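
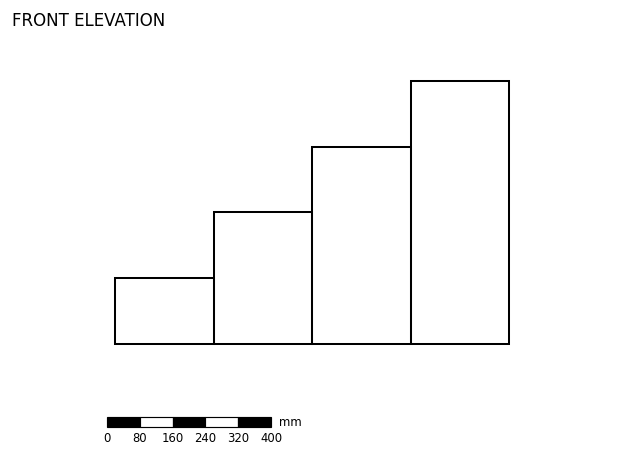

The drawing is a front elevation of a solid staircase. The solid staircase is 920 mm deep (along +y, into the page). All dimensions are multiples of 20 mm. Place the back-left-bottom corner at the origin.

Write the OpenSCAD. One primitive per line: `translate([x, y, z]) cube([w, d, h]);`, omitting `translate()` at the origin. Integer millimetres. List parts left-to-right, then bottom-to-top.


cube([240, 920, 160]);
translate([240, 0, 0]) cube([240, 920, 320]);
translate([480, 0, 0]) cube([240, 920, 480]);
translate([720, 0, 0]) cube([240, 920, 640]);


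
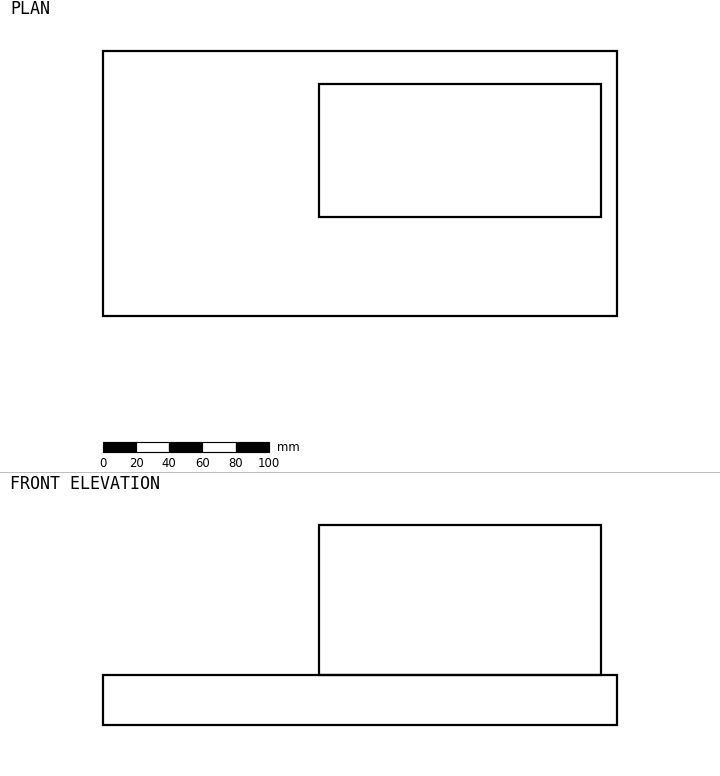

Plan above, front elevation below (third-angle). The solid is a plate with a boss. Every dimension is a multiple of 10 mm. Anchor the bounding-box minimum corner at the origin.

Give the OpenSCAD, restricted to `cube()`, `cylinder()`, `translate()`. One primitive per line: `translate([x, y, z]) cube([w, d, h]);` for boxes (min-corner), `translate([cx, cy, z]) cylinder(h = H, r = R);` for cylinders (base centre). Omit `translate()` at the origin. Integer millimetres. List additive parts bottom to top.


cube([310, 160, 30]);
translate([130, 60, 30]) cube([170, 80, 90]);


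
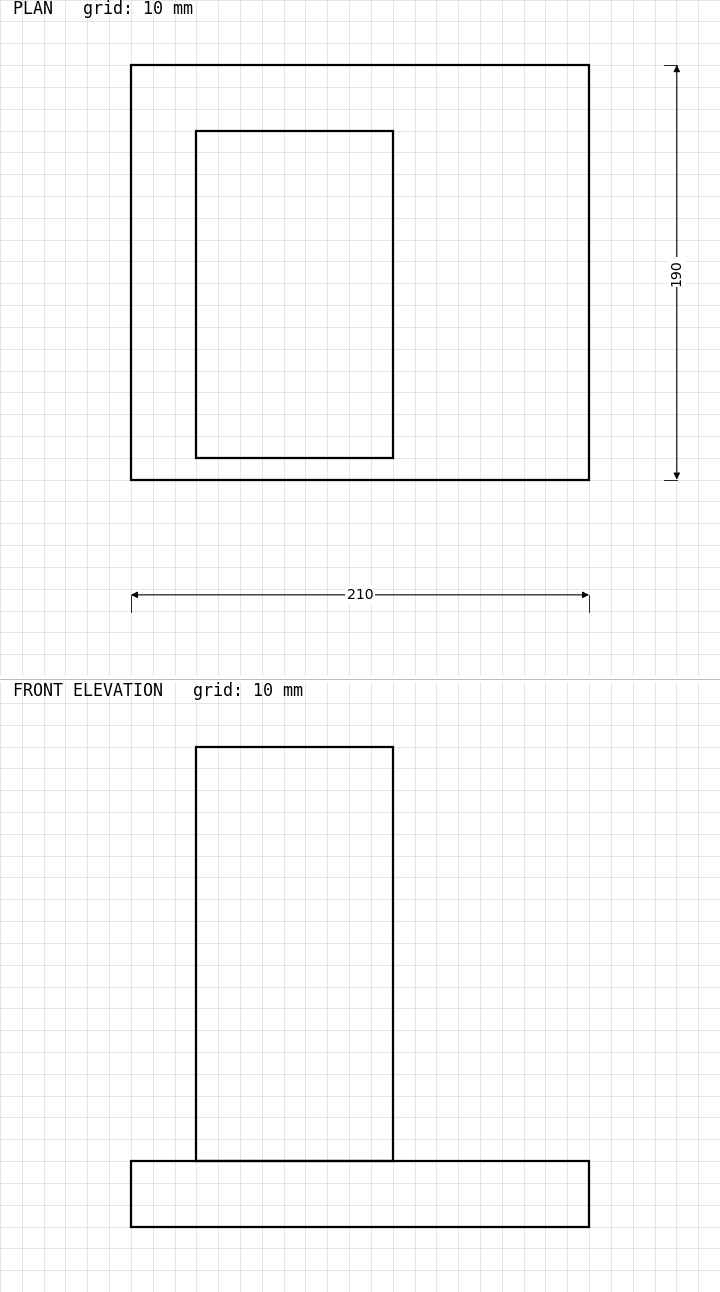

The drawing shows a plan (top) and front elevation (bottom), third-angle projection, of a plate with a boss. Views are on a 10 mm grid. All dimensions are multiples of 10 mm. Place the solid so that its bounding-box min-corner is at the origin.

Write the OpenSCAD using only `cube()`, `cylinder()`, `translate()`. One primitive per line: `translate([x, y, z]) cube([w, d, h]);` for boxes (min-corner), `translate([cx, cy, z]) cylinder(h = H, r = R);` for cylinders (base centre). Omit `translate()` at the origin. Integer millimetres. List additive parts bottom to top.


cube([210, 190, 30]);
translate([30, 10, 30]) cube([90, 150, 190]);


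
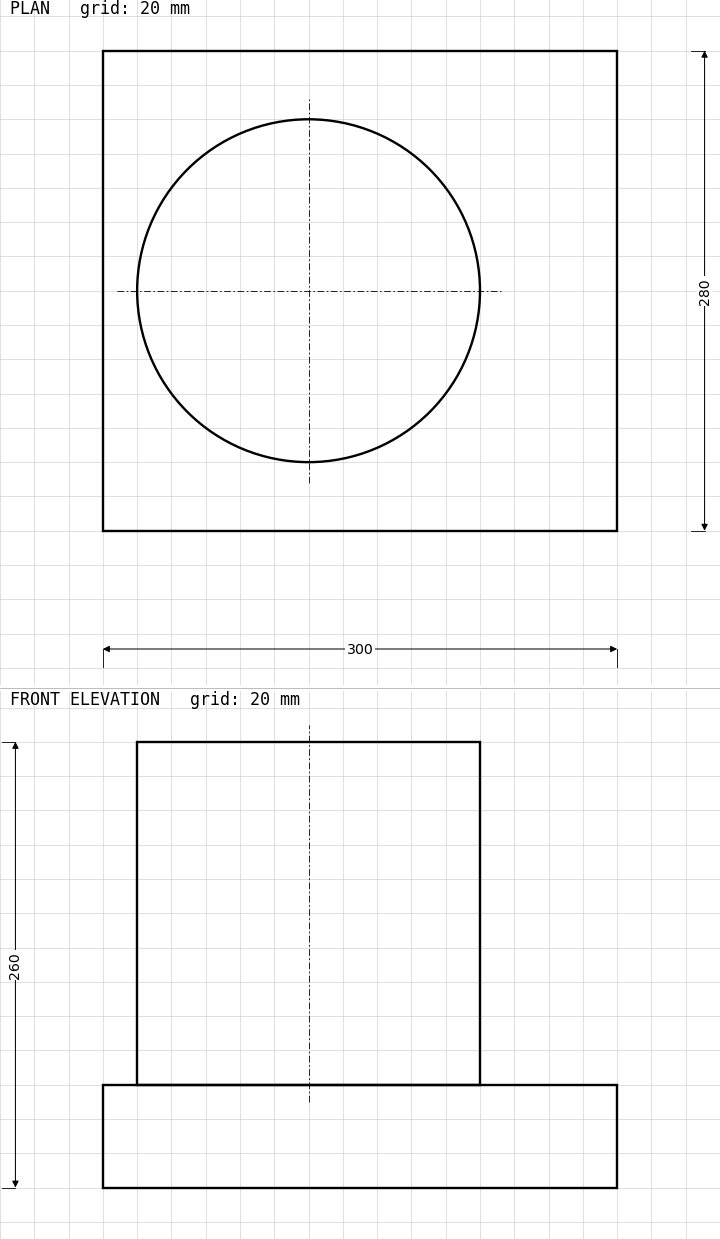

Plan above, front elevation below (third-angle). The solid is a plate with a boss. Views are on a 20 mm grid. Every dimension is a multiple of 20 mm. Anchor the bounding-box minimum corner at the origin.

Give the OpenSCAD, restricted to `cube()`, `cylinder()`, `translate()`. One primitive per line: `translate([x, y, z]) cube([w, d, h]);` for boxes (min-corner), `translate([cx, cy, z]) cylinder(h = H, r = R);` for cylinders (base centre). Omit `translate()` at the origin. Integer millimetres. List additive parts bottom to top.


cube([300, 280, 60]);
translate([120, 140, 60]) cylinder(h = 200, r = 100);


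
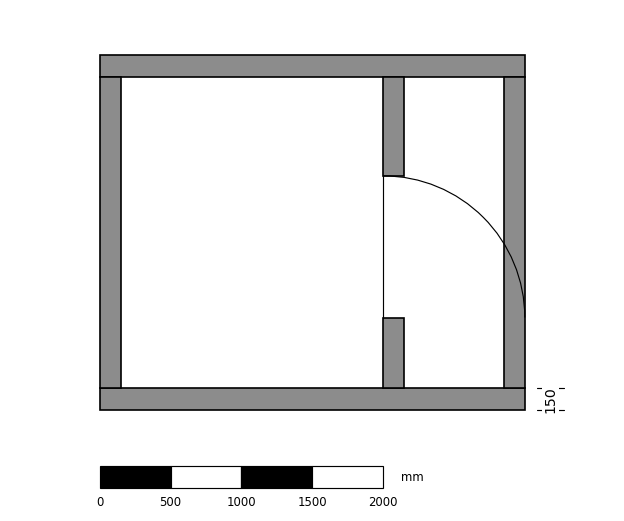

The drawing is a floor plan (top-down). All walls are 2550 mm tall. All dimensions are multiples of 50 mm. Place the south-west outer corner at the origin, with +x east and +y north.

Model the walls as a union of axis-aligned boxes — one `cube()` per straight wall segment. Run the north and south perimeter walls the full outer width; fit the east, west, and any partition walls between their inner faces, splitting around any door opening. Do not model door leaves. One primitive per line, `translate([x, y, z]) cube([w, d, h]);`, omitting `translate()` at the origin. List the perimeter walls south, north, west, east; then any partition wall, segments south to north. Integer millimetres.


cube([3000, 150, 2550]);
translate([0, 2350, 0]) cube([3000, 150, 2550]);
translate([0, 150, 0]) cube([150, 2200, 2550]);
translate([2850, 150, 0]) cube([150, 2200, 2550]);
translate([2000, 150, 0]) cube([150, 500, 2550]);
translate([2000, 1650, 0]) cube([150, 700, 2550]);


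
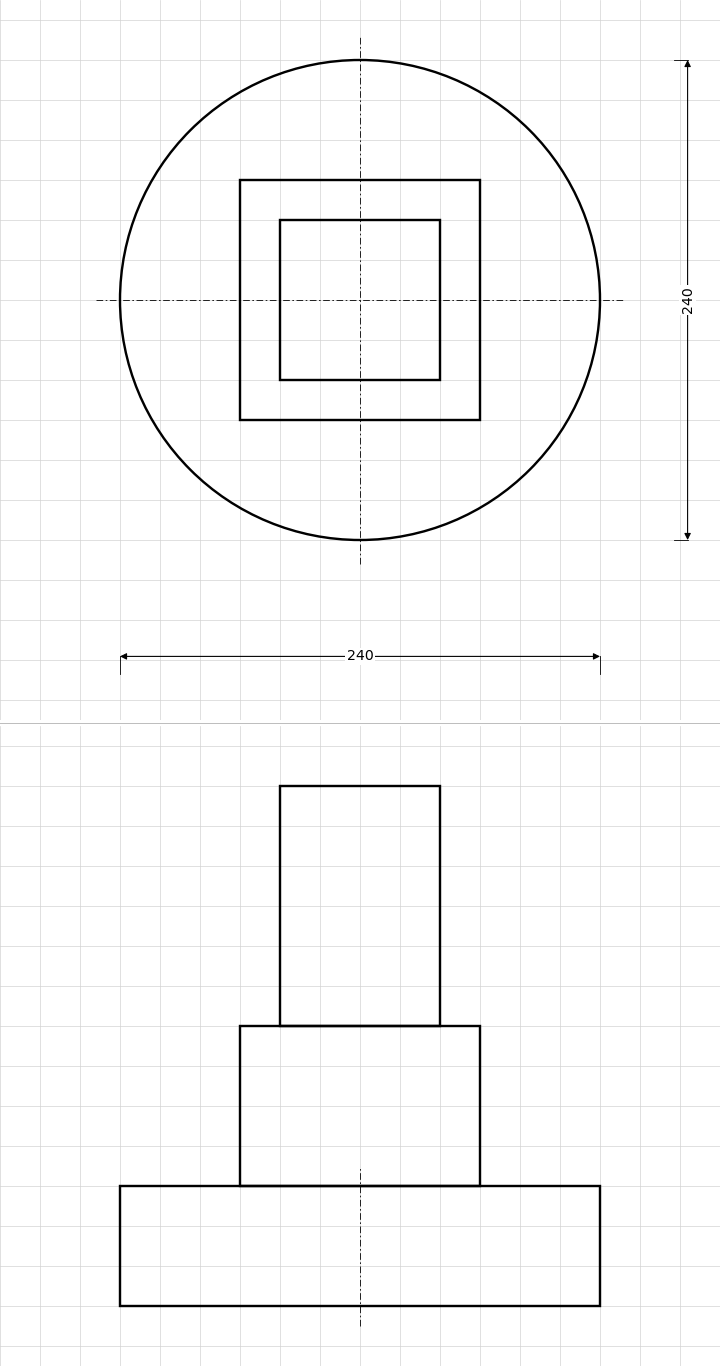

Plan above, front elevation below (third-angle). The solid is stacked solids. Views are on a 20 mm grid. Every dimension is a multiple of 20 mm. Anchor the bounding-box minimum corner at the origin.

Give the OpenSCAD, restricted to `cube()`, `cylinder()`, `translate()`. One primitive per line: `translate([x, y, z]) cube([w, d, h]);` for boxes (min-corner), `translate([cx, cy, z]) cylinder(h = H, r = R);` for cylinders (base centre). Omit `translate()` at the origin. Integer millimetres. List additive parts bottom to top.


translate([120, 120, 0]) cylinder(h = 60, r = 120);
translate([60, 60, 60]) cube([120, 120, 80]);
translate([80, 80, 140]) cube([80, 80, 120]);


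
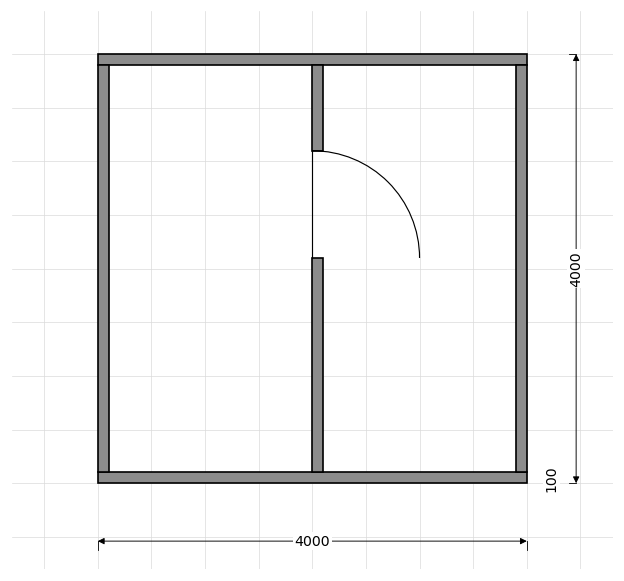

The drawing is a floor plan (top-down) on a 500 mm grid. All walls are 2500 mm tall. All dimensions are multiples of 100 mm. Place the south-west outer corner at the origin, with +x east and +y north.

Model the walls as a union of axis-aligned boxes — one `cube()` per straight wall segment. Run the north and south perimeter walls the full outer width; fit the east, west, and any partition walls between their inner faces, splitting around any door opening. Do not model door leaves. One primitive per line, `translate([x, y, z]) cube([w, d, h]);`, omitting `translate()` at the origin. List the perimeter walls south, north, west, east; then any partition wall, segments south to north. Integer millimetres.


cube([4000, 100, 2500]);
translate([0, 3900, 0]) cube([4000, 100, 2500]);
translate([0, 100, 0]) cube([100, 3800, 2500]);
translate([3900, 100, 0]) cube([100, 3800, 2500]);
translate([2000, 100, 0]) cube([100, 2000, 2500]);
translate([2000, 3100, 0]) cube([100, 800, 2500]);


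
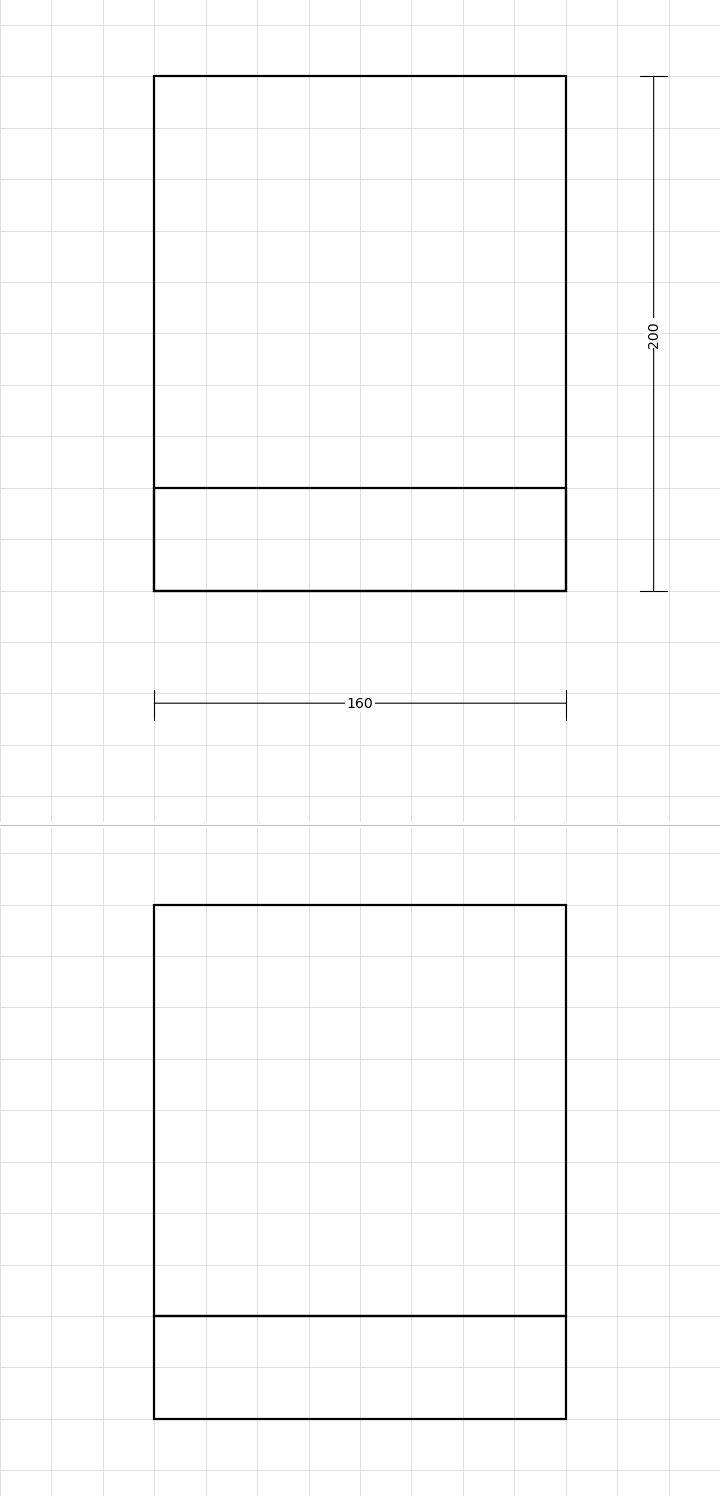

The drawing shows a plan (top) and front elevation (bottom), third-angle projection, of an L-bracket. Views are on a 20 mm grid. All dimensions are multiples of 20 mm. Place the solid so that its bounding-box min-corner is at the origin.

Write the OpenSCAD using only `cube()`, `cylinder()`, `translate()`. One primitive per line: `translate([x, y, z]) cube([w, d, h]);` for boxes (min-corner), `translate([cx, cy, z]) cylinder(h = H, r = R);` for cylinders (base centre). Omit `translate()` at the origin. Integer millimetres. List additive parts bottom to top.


cube([160, 200, 40]);
translate([0, 0, 40]) cube([160, 40, 160]);


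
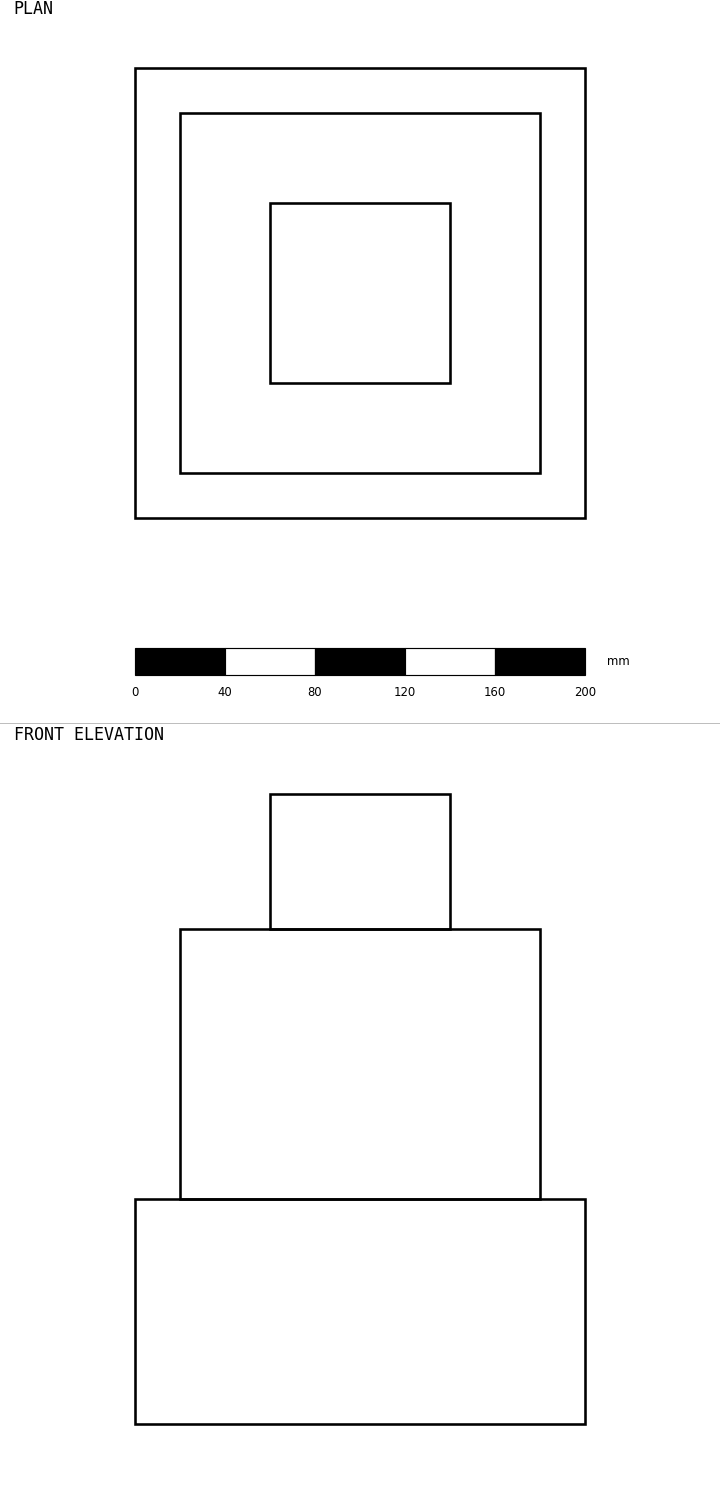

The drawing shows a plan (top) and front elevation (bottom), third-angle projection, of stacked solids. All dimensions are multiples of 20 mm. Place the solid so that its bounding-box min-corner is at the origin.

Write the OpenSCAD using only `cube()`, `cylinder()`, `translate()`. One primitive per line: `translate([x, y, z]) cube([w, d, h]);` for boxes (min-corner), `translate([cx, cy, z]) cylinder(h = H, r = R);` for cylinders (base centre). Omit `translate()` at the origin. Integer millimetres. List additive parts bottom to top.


cube([200, 200, 100]);
translate([20, 20, 100]) cube([160, 160, 120]);
translate([60, 60, 220]) cube([80, 80, 60]);


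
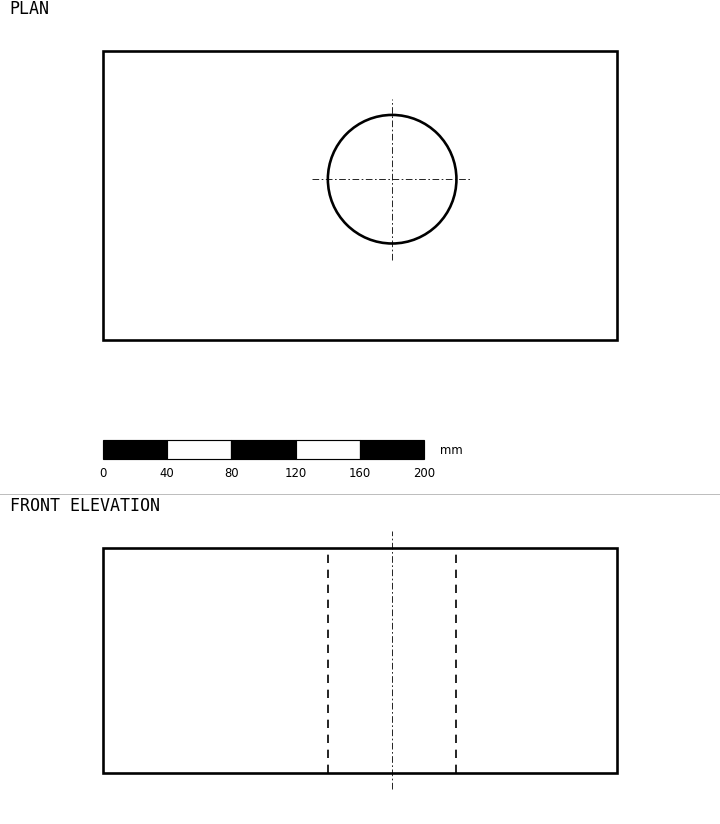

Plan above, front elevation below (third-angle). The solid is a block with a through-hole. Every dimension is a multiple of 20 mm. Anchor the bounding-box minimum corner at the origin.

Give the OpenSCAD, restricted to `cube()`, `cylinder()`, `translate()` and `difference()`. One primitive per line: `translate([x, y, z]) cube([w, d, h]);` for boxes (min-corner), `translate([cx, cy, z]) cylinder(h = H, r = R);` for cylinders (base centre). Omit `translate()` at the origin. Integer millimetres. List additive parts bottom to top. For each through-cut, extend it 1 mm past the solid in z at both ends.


difference() {
  cube([320, 180, 140]);
  translate([180, 100, -1]) cylinder(h = 142, r = 40);
}


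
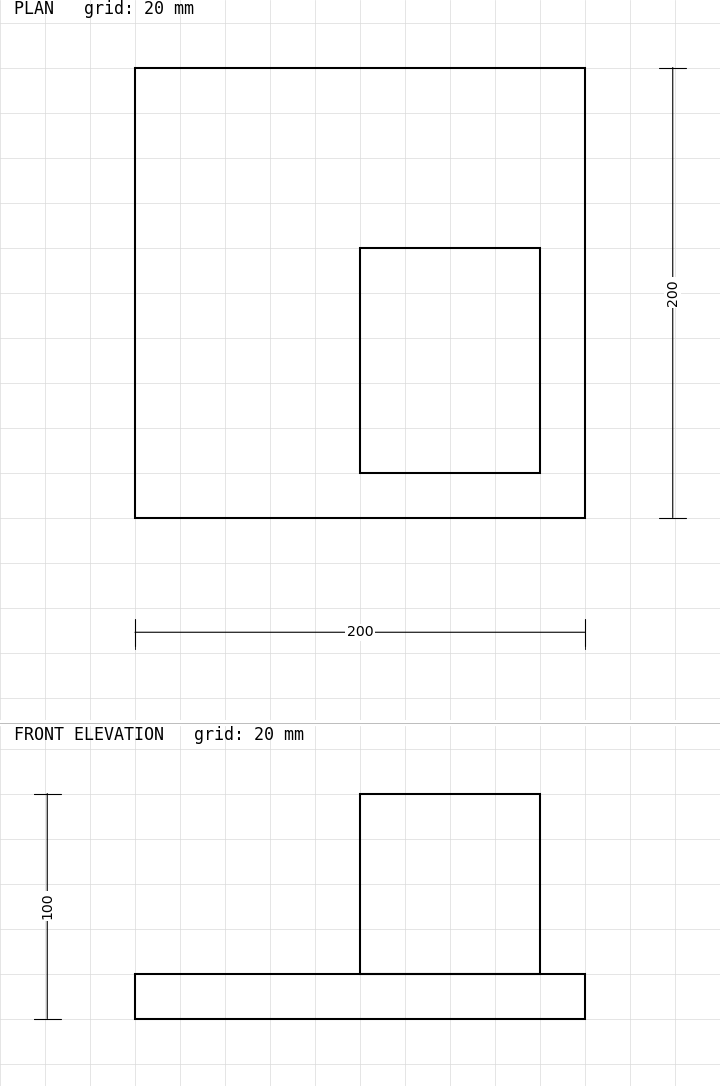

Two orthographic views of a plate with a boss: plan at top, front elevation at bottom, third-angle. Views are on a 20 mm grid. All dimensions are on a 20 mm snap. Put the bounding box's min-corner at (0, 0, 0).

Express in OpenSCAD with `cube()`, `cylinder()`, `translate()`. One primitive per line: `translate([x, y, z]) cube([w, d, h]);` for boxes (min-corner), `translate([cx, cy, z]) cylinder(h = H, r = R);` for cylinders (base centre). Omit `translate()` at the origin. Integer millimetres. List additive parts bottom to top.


cube([200, 200, 20]);
translate([100, 20, 20]) cube([80, 100, 80]);


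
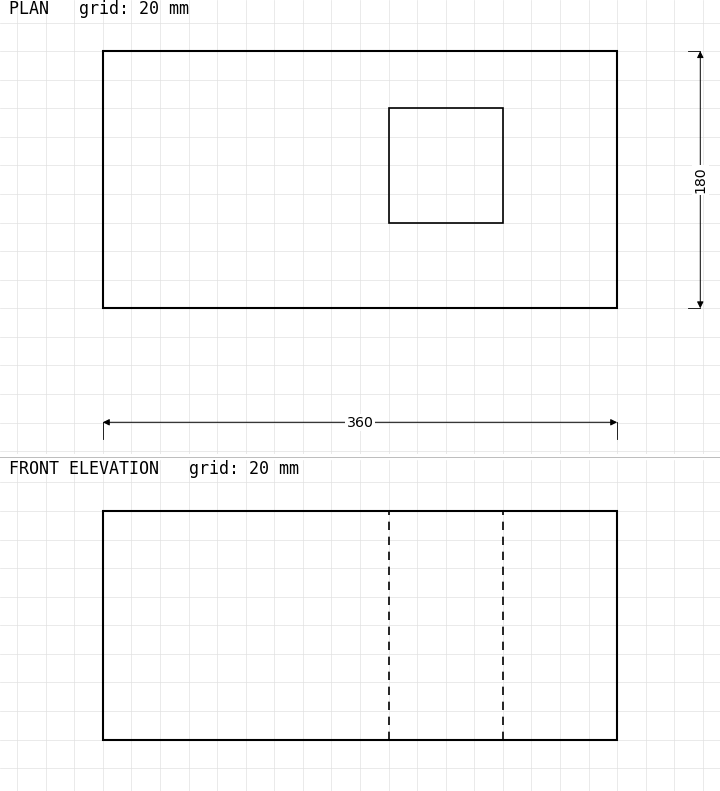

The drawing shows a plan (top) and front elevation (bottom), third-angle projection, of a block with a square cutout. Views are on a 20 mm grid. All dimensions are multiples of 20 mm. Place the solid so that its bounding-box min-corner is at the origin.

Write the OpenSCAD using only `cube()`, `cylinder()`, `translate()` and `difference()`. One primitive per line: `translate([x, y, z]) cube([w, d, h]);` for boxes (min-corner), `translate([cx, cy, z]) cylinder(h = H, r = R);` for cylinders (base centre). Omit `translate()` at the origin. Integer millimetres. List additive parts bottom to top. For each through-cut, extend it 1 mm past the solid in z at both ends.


difference() {
  cube([360, 180, 160]);
  translate([200, 60, -1]) cube([80, 80, 162]);
}


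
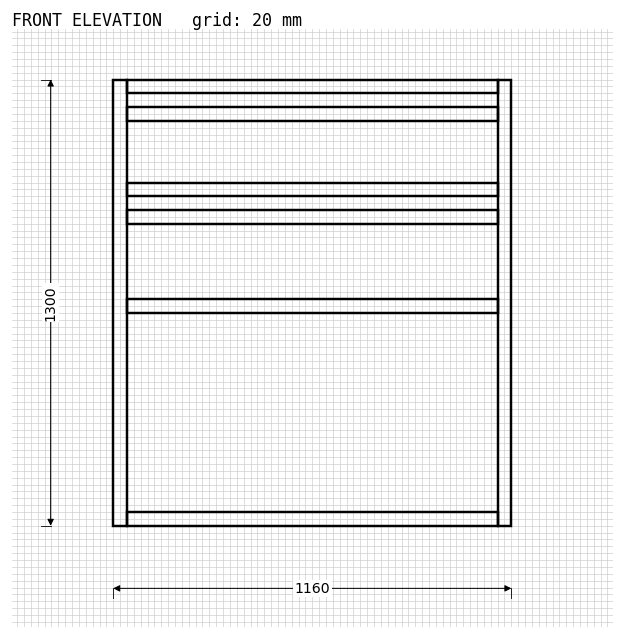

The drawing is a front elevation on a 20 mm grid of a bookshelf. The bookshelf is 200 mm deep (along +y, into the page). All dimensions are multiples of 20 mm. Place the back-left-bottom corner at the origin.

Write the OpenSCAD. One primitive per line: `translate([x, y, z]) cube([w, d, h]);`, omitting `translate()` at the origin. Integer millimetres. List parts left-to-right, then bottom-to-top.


cube([40, 200, 1300]);
translate([40, 0, 0]) cube([1080, 200, 40]);
translate([40, 0, 620]) cube([1080, 200, 40]);
translate([40, 0, 880]) cube([1080, 200, 40]);
translate([40, 0, 960]) cube([1080, 200, 40]);
translate([40, 0, 1180]) cube([1080, 200, 40]);
translate([40, 0, 1260]) cube([1080, 200, 40]);
translate([1120, 0, 0]) cube([40, 200, 1300]);


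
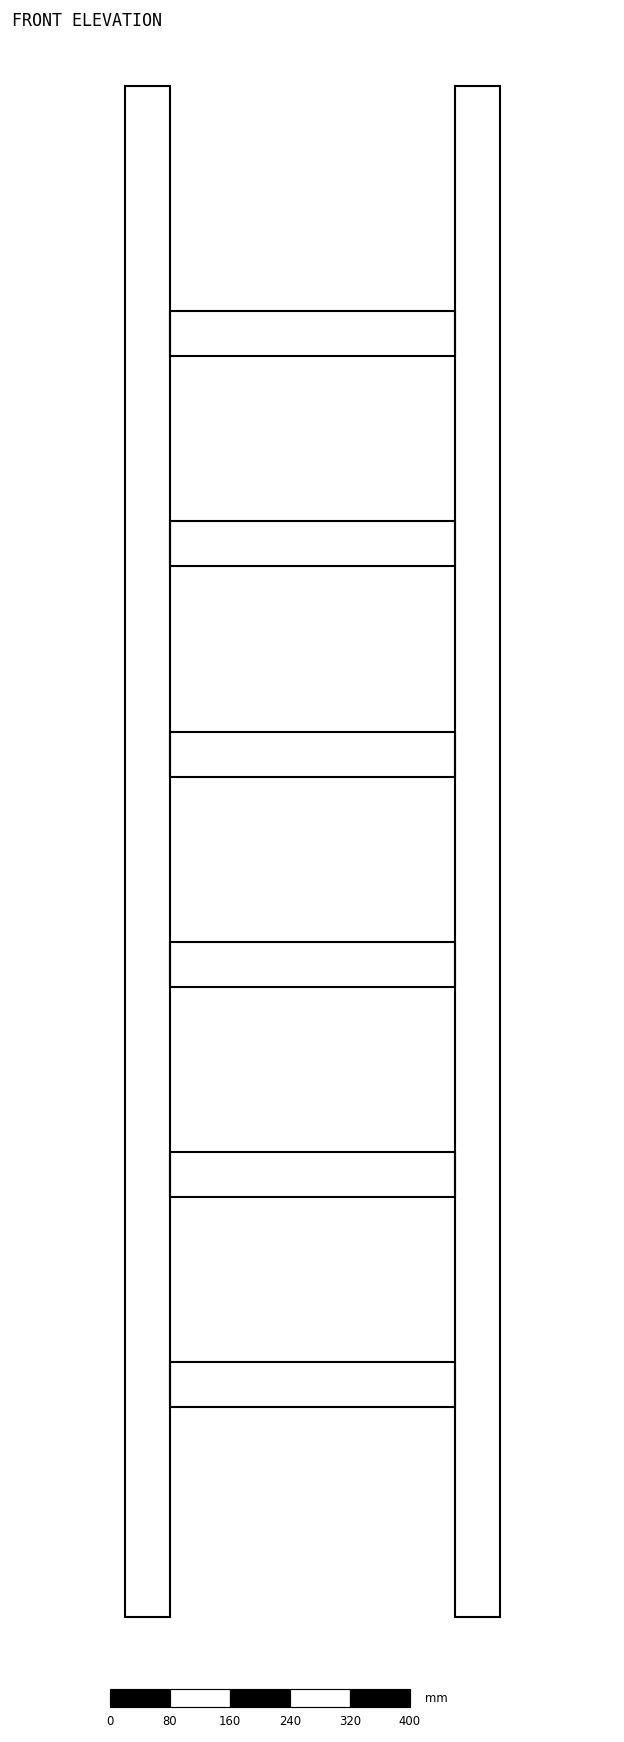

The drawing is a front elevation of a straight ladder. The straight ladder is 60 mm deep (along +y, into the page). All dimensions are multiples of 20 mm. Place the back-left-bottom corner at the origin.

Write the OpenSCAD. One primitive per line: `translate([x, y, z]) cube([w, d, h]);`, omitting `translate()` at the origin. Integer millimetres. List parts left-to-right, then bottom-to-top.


cube([60, 60, 2040]);
translate([60, 0, 280]) cube([380, 60, 60]);
translate([60, 0, 560]) cube([380, 60, 60]);
translate([60, 0, 840]) cube([380, 60, 60]);
translate([60, 0, 1120]) cube([380, 60, 60]);
translate([60, 0, 1400]) cube([380, 60, 60]);
translate([60, 0, 1680]) cube([380, 60, 60]);
translate([440, 0, 0]) cube([60, 60, 2040]);


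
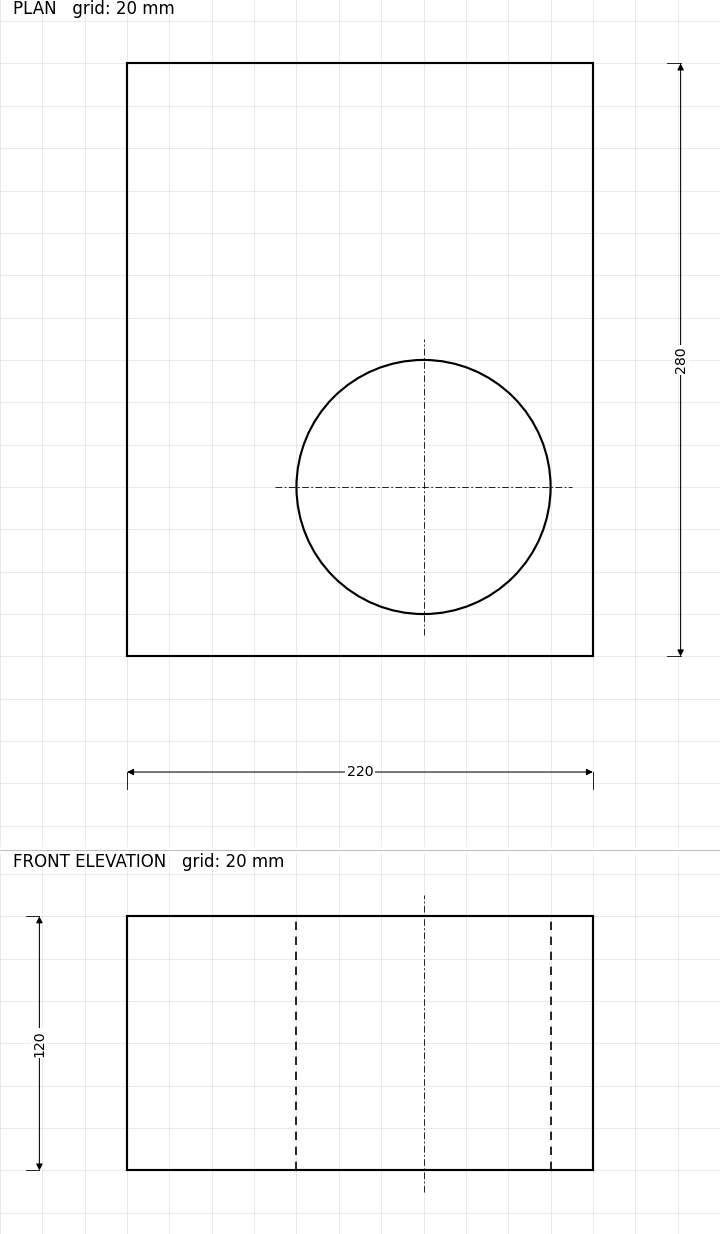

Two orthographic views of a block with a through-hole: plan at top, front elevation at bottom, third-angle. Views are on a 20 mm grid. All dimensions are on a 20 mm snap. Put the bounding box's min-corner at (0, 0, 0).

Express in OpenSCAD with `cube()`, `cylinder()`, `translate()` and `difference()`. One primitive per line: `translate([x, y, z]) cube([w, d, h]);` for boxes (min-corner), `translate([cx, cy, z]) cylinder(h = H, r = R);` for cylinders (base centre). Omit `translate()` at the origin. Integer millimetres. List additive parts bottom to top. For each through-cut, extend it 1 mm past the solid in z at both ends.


difference() {
  cube([220, 280, 120]);
  translate([140, 80, -1]) cylinder(h = 122, r = 60);
}


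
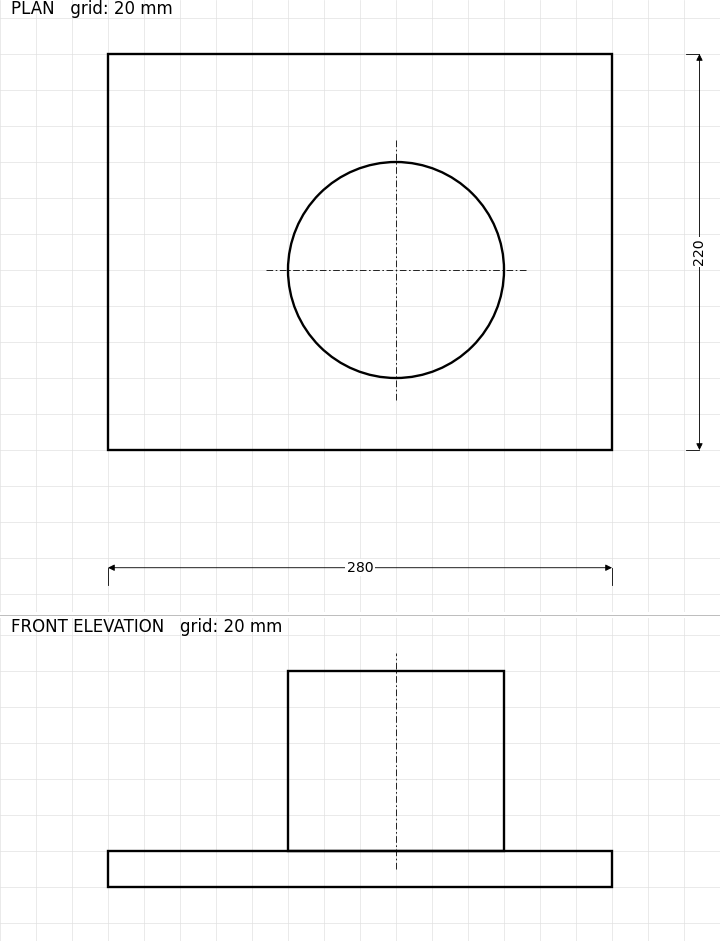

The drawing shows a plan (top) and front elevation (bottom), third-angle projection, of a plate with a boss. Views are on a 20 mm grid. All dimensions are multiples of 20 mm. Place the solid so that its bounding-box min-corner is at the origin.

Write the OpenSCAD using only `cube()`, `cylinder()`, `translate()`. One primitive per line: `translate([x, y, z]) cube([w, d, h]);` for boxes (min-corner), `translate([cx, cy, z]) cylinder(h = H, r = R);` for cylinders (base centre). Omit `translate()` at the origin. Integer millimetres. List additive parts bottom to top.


cube([280, 220, 20]);
translate([160, 100, 20]) cylinder(h = 100, r = 60);


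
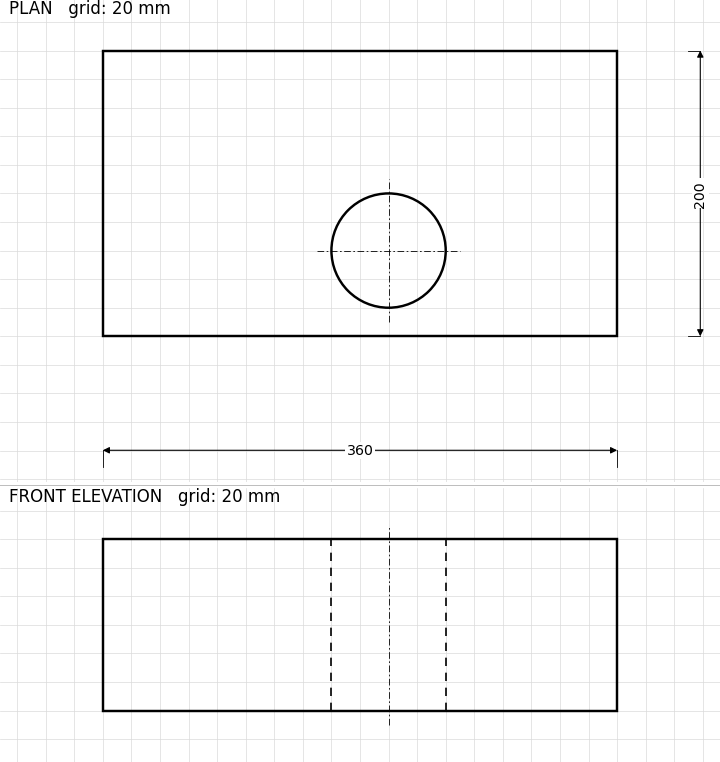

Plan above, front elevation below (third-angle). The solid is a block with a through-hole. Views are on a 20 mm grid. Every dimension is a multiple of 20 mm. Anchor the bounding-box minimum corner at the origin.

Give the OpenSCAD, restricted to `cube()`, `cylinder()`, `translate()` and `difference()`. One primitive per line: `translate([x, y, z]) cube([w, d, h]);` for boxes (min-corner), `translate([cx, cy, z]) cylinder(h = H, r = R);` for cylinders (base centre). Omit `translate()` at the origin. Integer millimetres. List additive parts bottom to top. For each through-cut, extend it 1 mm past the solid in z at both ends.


difference() {
  cube([360, 200, 120]);
  translate([200, 60, -1]) cylinder(h = 122, r = 40);
}


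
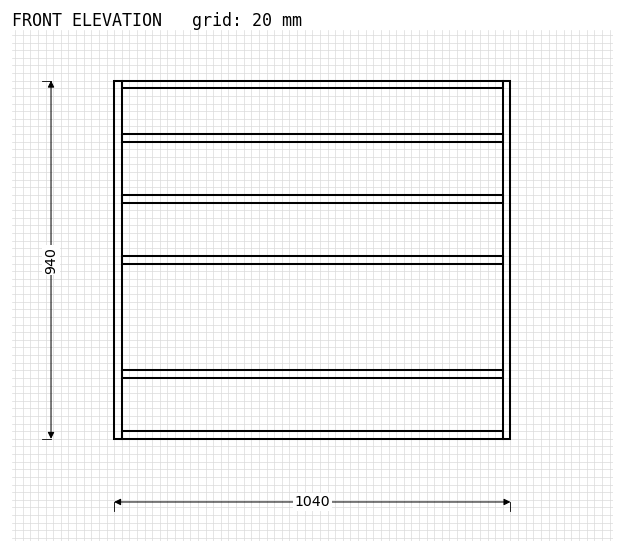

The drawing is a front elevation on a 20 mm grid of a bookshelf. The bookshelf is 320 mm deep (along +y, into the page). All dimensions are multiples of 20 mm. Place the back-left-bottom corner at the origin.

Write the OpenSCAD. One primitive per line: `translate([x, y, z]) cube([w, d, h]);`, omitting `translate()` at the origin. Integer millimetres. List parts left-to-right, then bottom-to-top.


cube([20, 320, 940]);
translate([20, 0, 0]) cube([1000, 320, 20]);
translate([20, 0, 160]) cube([1000, 320, 20]);
translate([20, 0, 460]) cube([1000, 320, 20]);
translate([20, 0, 620]) cube([1000, 320, 20]);
translate([20, 0, 780]) cube([1000, 320, 20]);
translate([20, 0, 920]) cube([1000, 320, 20]);
translate([1020, 0, 0]) cube([20, 320, 940]);


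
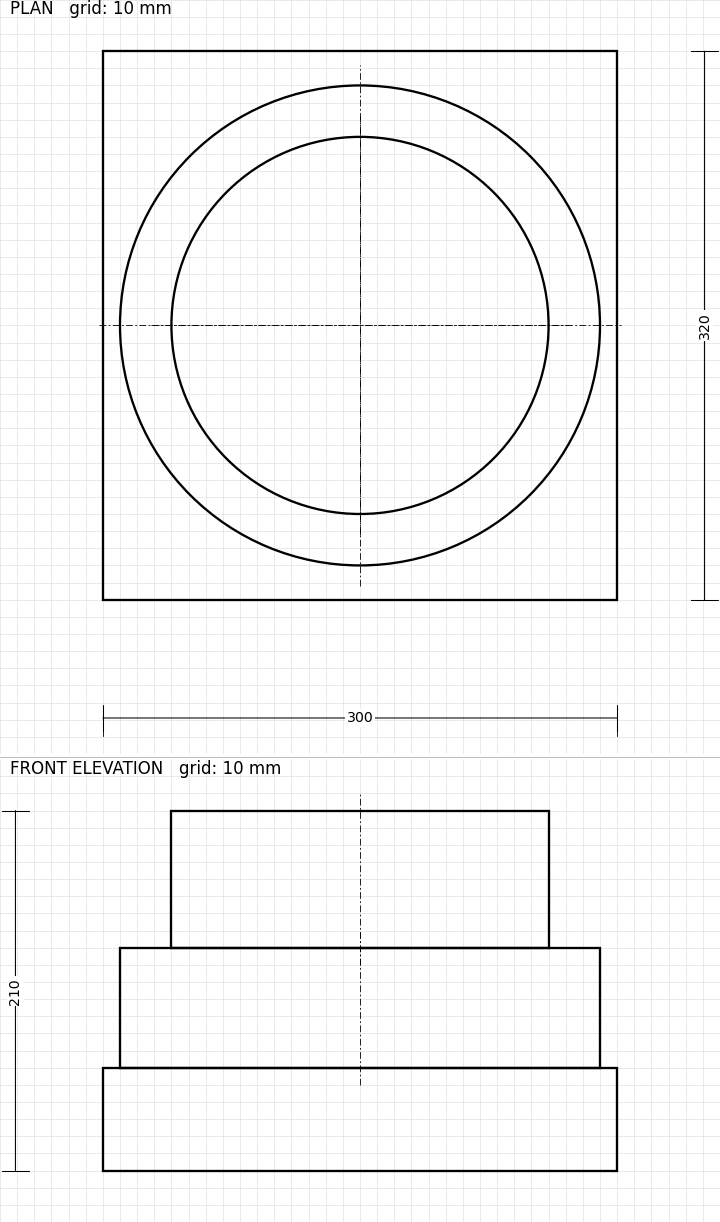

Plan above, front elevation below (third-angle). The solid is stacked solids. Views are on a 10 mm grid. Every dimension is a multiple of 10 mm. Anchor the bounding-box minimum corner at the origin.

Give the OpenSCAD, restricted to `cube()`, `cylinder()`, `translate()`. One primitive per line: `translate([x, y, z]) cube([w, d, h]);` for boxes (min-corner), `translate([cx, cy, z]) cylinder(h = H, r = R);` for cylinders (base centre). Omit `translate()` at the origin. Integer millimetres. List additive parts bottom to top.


cube([300, 320, 60]);
translate([150, 160, 60]) cylinder(h = 70, r = 140);
translate([150, 160, 130]) cylinder(h = 80, r = 110);


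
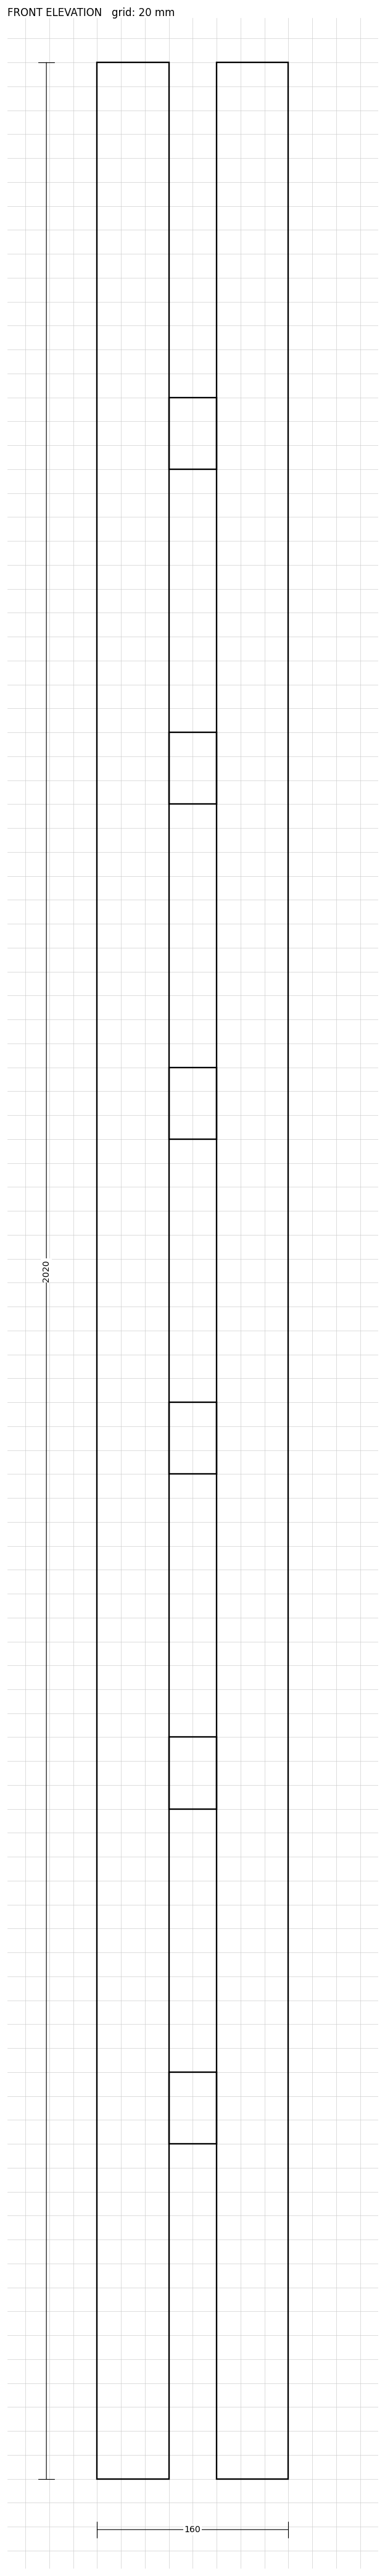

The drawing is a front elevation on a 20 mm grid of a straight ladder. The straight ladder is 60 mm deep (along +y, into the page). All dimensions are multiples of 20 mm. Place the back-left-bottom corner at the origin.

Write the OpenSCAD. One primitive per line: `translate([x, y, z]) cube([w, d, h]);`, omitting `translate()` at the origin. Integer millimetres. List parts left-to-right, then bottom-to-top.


cube([60, 60, 2020]);
translate([60, 0, 280]) cube([40, 60, 60]);
translate([60, 0, 560]) cube([40, 60, 60]);
translate([60, 0, 840]) cube([40, 60, 60]);
translate([60, 0, 1120]) cube([40, 60, 60]);
translate([60, 0, 1400]) cube([40, 60, 60]);
translate([60, 0, 1680]) cube([40, 60, 60]);
translate([100, 0, 0]) cube([60, 60, 2020]);


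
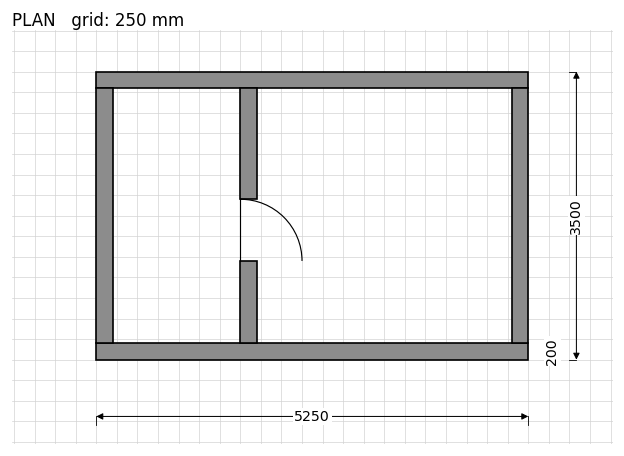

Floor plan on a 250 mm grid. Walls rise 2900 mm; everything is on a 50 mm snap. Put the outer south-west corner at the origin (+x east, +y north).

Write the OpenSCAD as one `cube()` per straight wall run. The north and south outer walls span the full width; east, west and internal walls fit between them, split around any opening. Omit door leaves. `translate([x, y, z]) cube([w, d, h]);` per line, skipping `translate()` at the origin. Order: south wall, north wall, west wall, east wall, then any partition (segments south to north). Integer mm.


cube([5250, 200, 2900]);
translate([0, 3300, 0]) cube([5250, 200, 2900]);
translate([0, 200, 0]) cube([200, 3100, 2900]);
translate([5050, 200, 0]) cube([200, 3100, 2900]);
translate([1750, 200, 0]) cube([200, 1000, 2900]);
translate([1750, 1950, 0]) cube([200, 1350, 2900]);


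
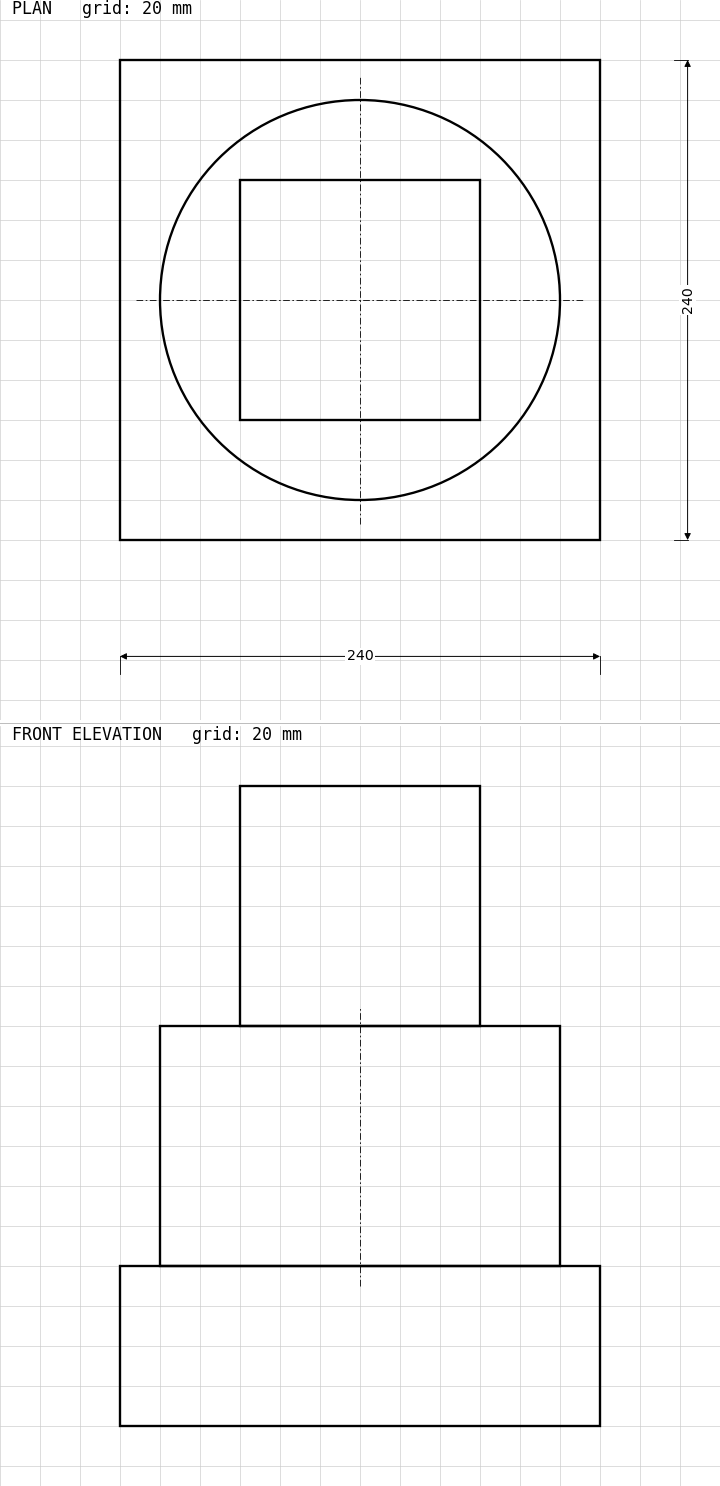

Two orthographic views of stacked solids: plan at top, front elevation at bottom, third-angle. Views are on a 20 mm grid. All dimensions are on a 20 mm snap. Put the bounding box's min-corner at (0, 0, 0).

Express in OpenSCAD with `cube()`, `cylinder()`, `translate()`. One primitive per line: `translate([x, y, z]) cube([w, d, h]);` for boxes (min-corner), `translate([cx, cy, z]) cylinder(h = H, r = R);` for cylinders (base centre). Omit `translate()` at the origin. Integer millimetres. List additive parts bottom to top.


cube([240, 240, 80]);
translate([120, 120, 80]) cylinder(h = 120, r = 100);
translate([60, 60, 200]) cube([120, 120, 120]);


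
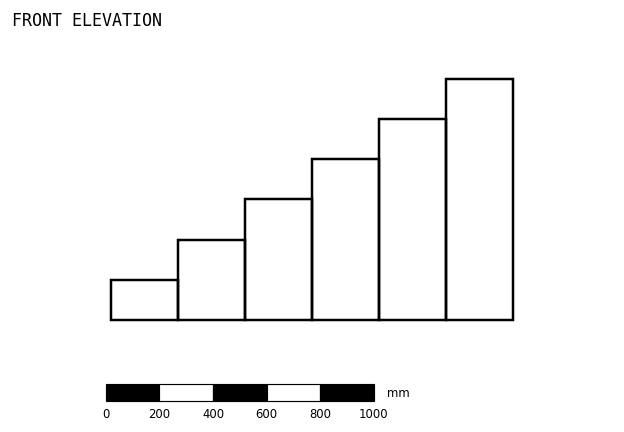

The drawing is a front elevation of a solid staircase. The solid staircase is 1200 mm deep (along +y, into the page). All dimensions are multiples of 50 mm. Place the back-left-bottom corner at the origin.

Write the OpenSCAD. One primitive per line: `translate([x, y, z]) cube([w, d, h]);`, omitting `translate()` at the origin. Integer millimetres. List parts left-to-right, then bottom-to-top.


cube([250, 1200, 150]);
translate([250, 0, 0]) cube([250, 1200, 300]);
translate([500, 0, 0]) cube([250, 1200, 450]);
translate([750, 0, 0]) cube([250, 1200, 600]);
translate([1000, 0, 0]) cube([250, 1200, 750]);
translate([1250, 0, 0]) cube([250, 1200, 900]);


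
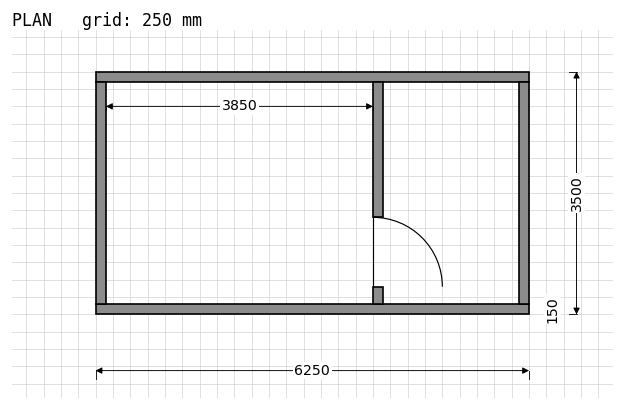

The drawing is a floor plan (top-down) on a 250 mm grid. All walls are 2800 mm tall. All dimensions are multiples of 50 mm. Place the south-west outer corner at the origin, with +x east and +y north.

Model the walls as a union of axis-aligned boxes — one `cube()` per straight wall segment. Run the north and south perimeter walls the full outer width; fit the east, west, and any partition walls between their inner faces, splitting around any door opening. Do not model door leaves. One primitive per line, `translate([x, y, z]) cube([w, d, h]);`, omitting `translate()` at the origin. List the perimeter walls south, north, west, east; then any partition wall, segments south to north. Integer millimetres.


cube([6250, 150, 2800]);
translate([0, 3350, 0]) cube([6250, 150, 2800]);
translate([0, 150, 0]) cube([150, 3200, 2800]);
translate([6100, 150, 0]) cube([150, 3200, 2800]);
translate([4000, 150, 0]) cube([150, 250, 2800]);
translate([4000, 1400, 0]) cube([150, 1950, 2800]);


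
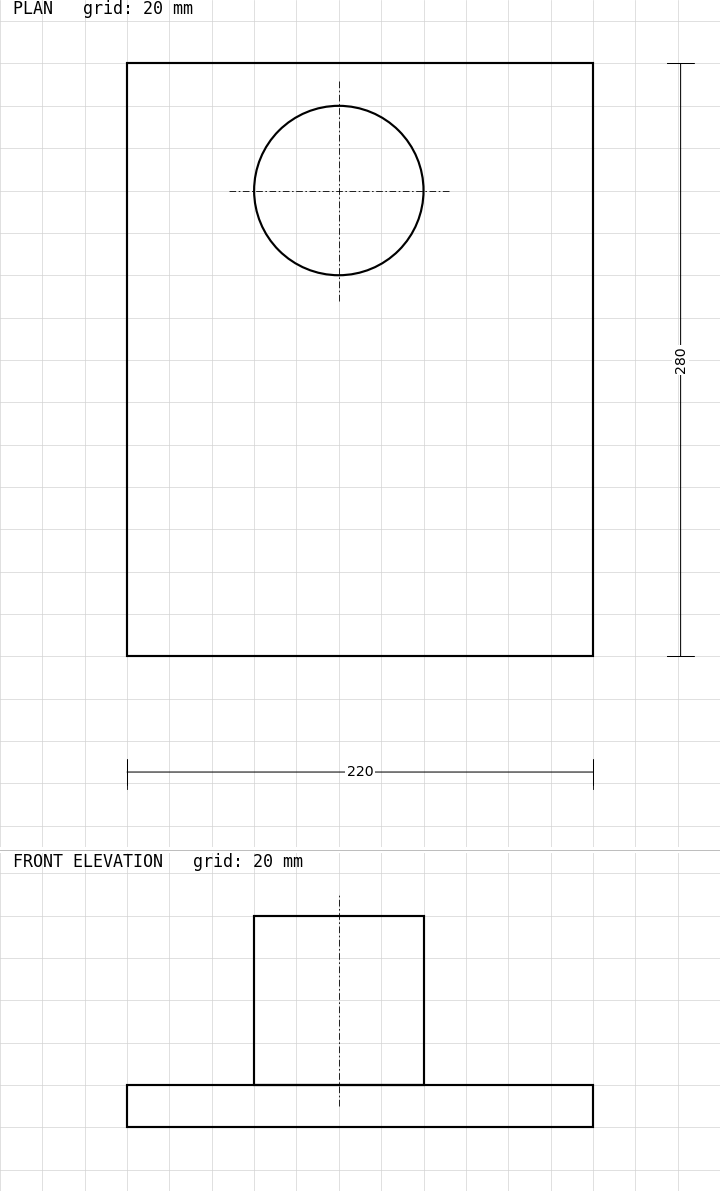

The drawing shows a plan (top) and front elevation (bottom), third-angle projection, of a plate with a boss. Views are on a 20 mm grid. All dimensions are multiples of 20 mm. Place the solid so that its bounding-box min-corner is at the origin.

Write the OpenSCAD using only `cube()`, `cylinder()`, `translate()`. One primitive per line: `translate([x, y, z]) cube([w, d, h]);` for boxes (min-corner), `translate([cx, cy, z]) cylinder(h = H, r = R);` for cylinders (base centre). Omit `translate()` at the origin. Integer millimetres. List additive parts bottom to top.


cube([220, 280, 20]);
translate([100, 220, 20]) cylinder(h = 80, r = 40);


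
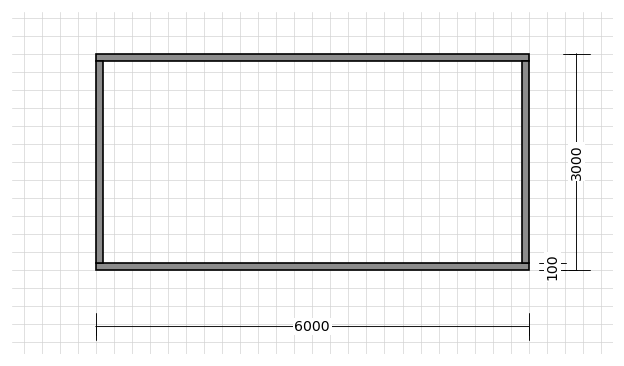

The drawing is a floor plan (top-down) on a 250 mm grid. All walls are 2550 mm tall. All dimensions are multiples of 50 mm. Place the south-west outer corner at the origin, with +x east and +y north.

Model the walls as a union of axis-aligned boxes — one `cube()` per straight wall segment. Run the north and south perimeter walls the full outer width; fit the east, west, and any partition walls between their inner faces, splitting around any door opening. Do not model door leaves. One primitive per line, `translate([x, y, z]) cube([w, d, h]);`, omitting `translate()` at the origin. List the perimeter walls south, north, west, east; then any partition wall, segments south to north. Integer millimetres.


cube([6000, 100, 2550]);
translate([0, 2900, 0]) cube([6000, 100, 2550]);
translate([0, 100, 0]) cube([100, 2800, 2550]);
translate([5900, 100, 0]) cube([100, 2800, 2550]);


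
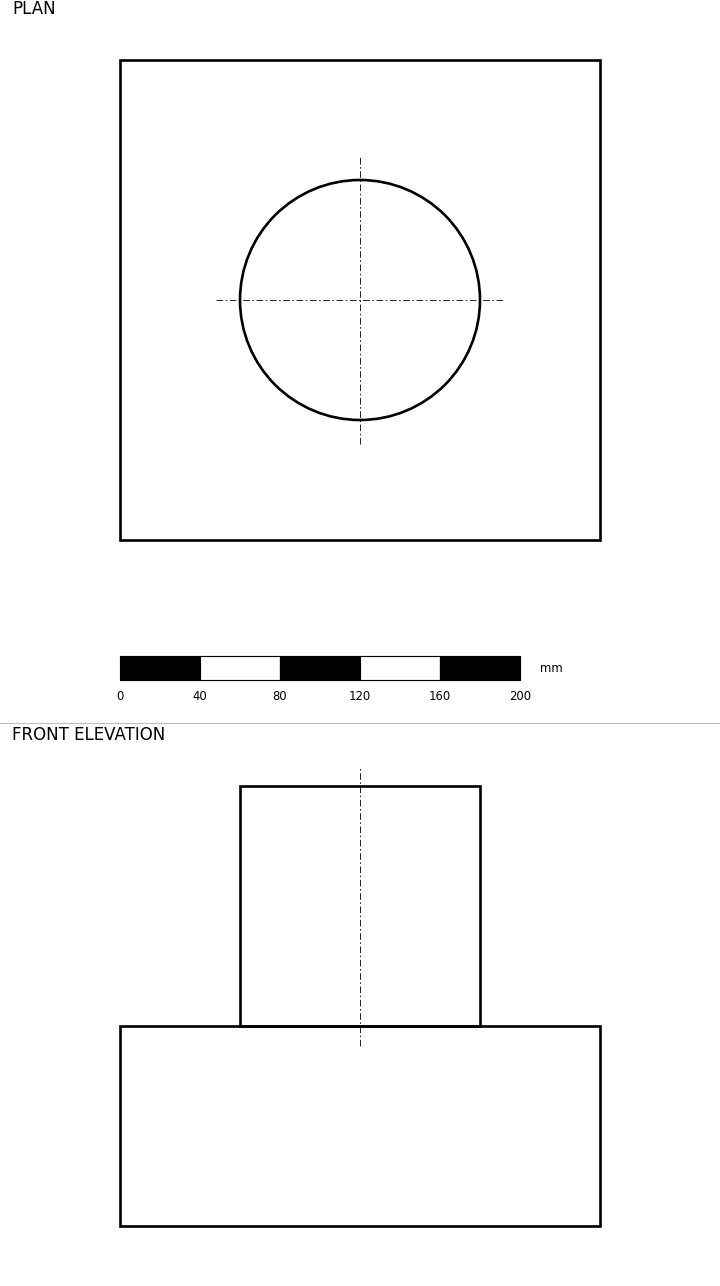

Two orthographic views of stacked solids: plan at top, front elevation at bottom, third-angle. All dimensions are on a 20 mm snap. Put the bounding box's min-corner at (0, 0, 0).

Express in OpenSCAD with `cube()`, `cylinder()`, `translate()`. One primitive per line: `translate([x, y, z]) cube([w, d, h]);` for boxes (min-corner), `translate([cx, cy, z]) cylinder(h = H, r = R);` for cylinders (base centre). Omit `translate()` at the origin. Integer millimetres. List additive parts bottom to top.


cube([240, 240, 100]);
translate([120, 120, 100]) cylinder(h = 120, r = 60);


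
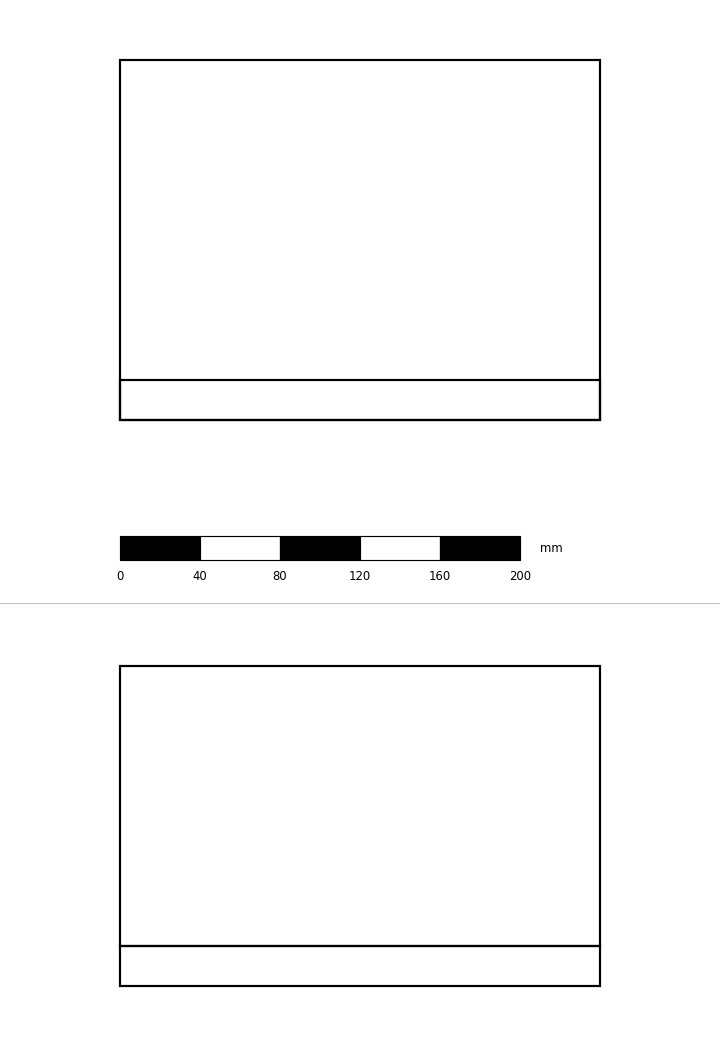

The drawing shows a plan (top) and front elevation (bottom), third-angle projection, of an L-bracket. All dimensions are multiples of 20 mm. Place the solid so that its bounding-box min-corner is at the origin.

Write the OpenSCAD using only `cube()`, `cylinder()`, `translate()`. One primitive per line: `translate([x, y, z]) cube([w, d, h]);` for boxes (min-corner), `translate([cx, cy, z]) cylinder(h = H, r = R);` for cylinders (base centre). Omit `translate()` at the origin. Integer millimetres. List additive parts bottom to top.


cube([240, 180, 20]);
translate([0, 0, 20]) cube([240, 20, 140]);


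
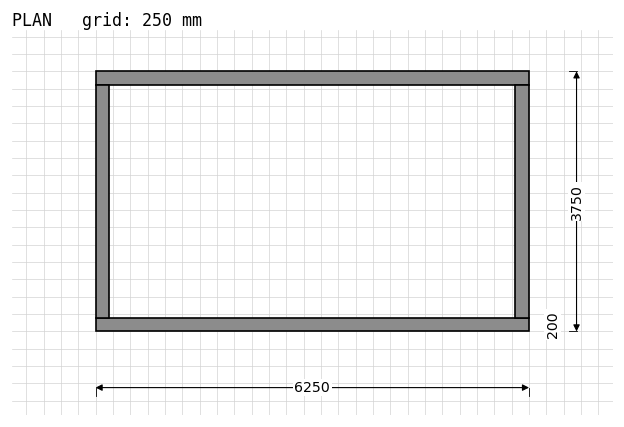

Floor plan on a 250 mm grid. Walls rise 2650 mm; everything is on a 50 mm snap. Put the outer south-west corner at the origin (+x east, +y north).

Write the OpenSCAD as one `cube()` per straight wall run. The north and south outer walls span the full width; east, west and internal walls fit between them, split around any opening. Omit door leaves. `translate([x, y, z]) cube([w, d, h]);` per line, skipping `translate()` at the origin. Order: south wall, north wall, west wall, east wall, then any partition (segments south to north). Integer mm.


cube([6250, 200, 2650]);
translate([0, 3550, 0]) cube([6250, 200, 2650]);
translate([0, 200, 0]) cube([200, 3350, 2650]);
translate([6050, 200, 0]) cube([200, 3350, 2650]);


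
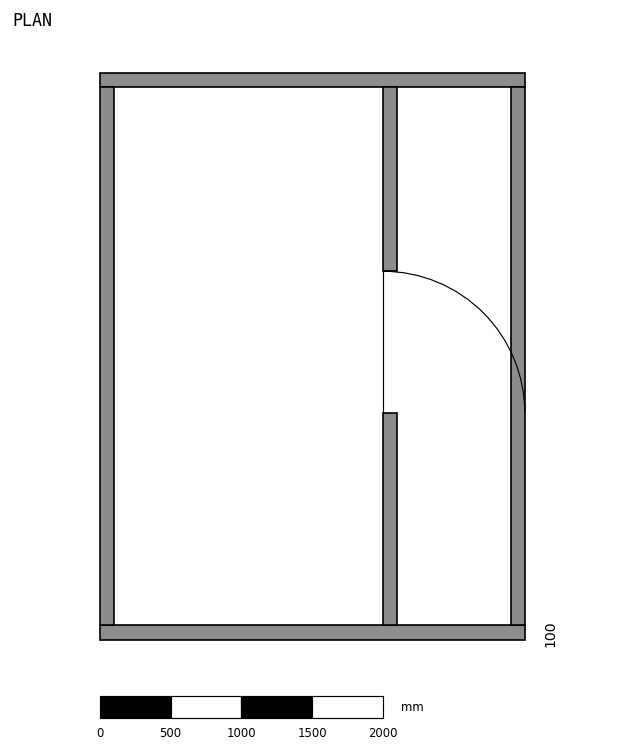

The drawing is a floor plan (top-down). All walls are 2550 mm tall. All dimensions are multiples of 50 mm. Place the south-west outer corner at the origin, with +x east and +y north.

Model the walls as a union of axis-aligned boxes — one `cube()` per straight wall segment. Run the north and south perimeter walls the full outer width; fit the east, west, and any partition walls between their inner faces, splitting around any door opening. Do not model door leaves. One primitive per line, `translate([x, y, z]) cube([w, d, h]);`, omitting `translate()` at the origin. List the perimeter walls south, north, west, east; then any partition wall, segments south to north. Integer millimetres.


cube([3000, 100, 2550]);
translate([0, 3900, 0]) cube([3000, 100, 2550]);
translate([0, 100, 0]) cube([100, 3800, 2550]);
translate([2900, 100, 0]) cube([100, 3800, 2550]);
translate([2000, 100, 0]) cube([100, 1500, 2550]);
translate([2000, 2600, 0]) cube([100, 1300, 2550]);


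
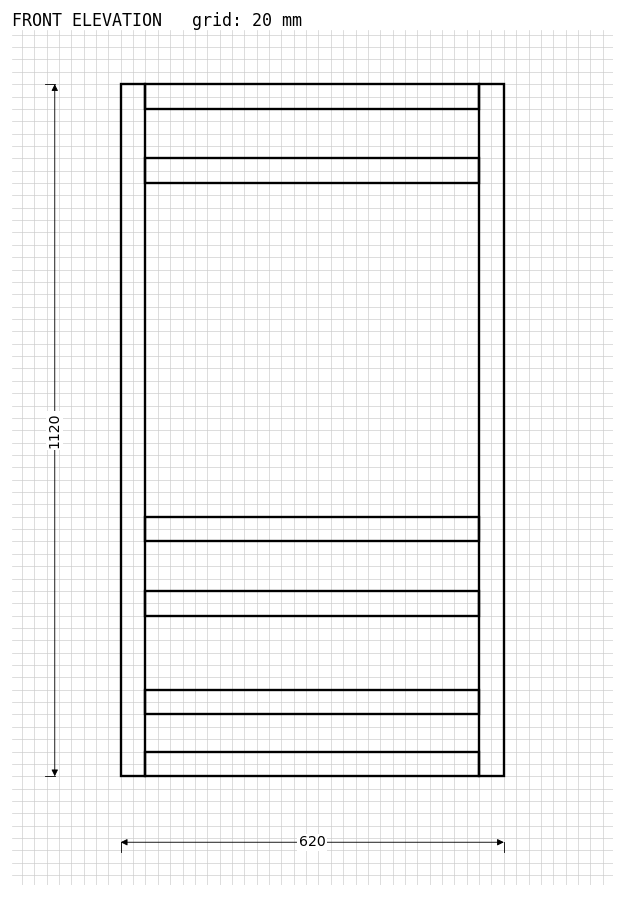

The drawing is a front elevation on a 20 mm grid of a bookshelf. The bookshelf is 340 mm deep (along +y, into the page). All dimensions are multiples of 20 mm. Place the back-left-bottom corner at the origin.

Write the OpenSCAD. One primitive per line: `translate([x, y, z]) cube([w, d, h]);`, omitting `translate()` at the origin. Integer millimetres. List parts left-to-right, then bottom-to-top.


cube([40, 340, 1120]);
translate([40, 0, 0]) cube([540, 340, 40]);
translate([40, 0, 100]) cube([540, 340, 40]);
translate([40, 0, 260]) cube([540, 340, 40]);
translate([40, 0, 380]) cube([540, 340, 40]);
translate([40, 0, 960]) cube([540, 340, 40]);
translate([40, 0, 1080]) cube([540, 340, 40]);
translate([580, 0, 0]) cube([40, 340, 1120]);


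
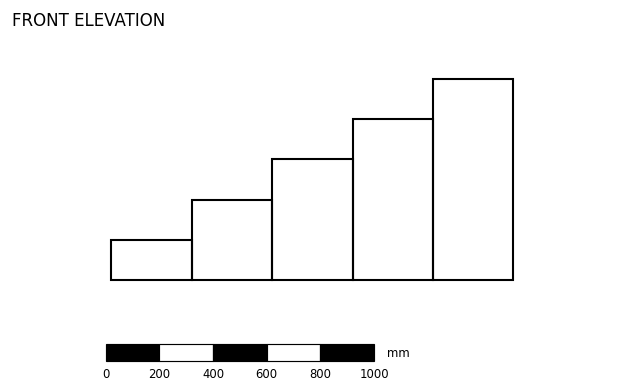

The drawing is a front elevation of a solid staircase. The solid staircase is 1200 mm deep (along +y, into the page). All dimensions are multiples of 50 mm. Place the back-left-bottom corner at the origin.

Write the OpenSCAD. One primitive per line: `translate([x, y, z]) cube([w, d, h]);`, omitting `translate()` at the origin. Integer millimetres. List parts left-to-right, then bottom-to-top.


cube([300, 1200, 150]);
translate([300, 0, 0]) cube([300, 1200, 300]);
translate([600, 0, 0]) cube([300, 1200, 450]);
translate([900, 0, 0]) cube([300, 1200, 600]);
translate([1200, 0, 0]) cube([300, 1200, 750]);


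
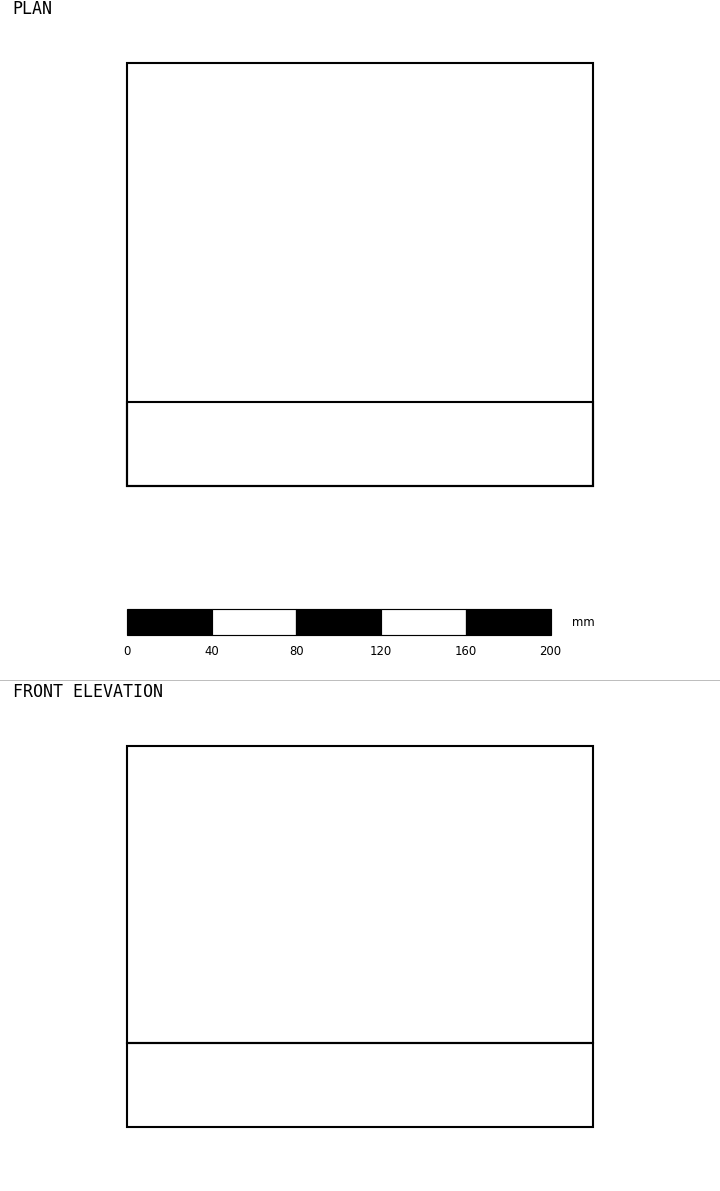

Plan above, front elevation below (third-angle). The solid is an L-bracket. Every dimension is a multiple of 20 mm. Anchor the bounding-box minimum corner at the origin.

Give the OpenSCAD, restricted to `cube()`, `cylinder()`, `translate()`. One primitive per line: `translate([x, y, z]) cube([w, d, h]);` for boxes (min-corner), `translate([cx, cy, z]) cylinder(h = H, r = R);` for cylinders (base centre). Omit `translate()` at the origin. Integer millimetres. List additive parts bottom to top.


cube([220, 200, 40]);
translate([0, 0, 40]) cube([220, 40, 140]);


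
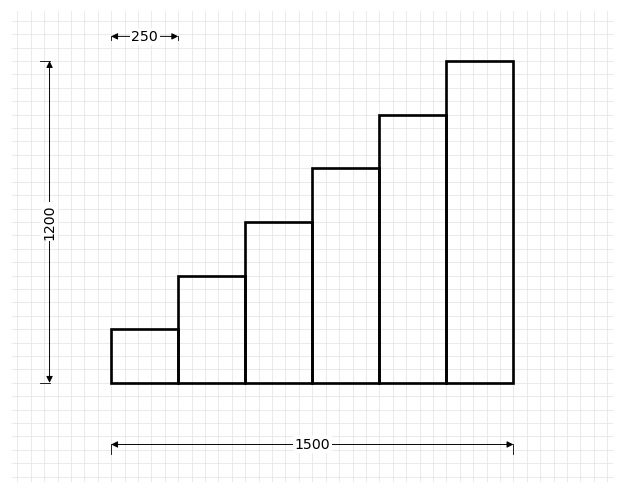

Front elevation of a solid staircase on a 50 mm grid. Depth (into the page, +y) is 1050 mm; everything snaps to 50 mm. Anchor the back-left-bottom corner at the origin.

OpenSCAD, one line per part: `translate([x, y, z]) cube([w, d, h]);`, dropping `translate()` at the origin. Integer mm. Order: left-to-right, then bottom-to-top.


cube([250, 1050, 200]);
translate([250, 0, 0]) cube([250, 1050, 400]);
translate([500, 0, 0]) cube([250, 1050, 600]);
translate([750, 0, 0]) cube([250, 1050, 800]);
translate([1000, 0, 0]) cube([250, 1050, 1000]);
translate([1250, 0, 0]) cube([250, 1050, 1200]);


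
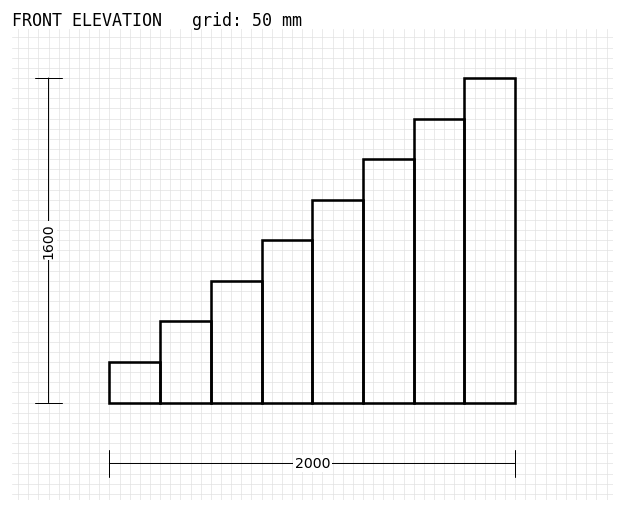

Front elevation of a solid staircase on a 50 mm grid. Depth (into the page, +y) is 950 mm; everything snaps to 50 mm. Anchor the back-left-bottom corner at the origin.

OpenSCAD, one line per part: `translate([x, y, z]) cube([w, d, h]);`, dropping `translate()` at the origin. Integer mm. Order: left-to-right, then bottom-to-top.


cube([250, 950, 200]);
translate([250, 0, 0]) cube([250, 950, 400]);
translate([500, 0, 0]) cube([250, 950, 600]);
translate([750, 0, 0]) cube([250, 950, 800]);
translate([1000, 0, 0]) cube([250, 950, 1000]);
translate([1250, 0, 0]) cube([250, 950, 1200]);
translate([1500, 0, 0]) cube([250, 950, 1400]);
translate([1750, 0, 0]) cube([250, 950, 1600]);
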